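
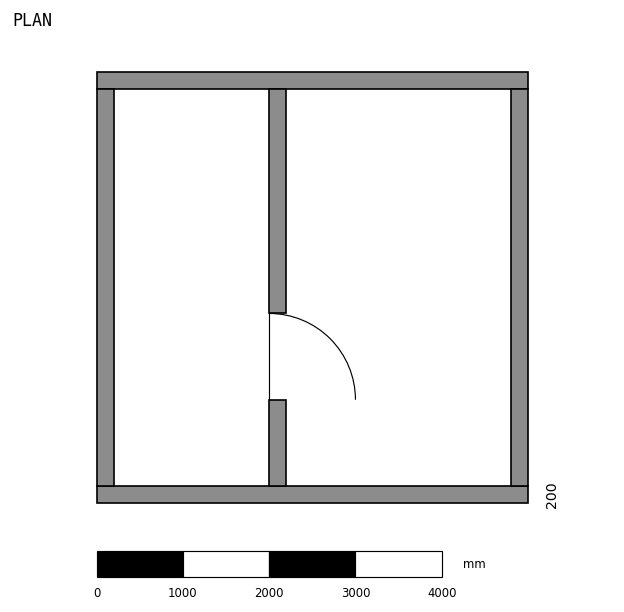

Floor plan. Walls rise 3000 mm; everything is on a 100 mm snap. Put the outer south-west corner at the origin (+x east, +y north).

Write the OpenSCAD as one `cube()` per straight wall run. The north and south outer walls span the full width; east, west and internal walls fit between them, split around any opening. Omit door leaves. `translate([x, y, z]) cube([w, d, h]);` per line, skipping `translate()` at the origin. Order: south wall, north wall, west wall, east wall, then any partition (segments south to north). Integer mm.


cube([5000, 200, 3000]);
translate([0, 4800, 0]) cube([5000, 200, 3000]);
translate([0, 200, 0]) cube([200, 4600, 3000]);
translate([4800, 200, 0]) cube([200, 4600, 3000]);
translate([2000, 200, 0]) cube([200, 1000, 3000]);
translate([2000, 2200, 0]) cube([200, 2600, 3000]);


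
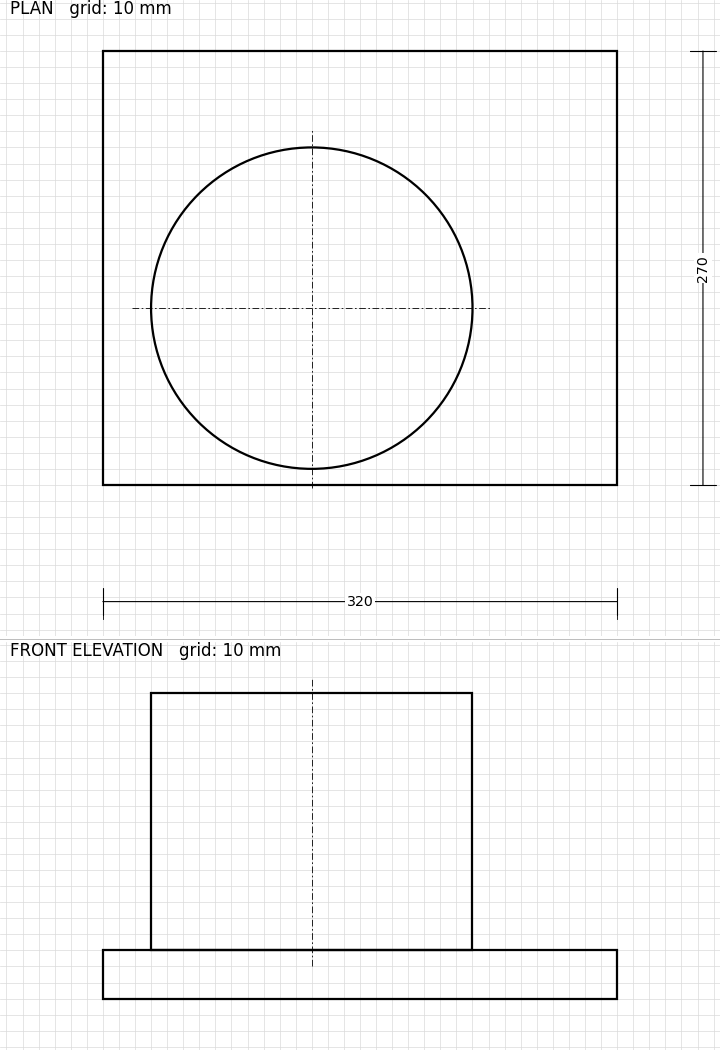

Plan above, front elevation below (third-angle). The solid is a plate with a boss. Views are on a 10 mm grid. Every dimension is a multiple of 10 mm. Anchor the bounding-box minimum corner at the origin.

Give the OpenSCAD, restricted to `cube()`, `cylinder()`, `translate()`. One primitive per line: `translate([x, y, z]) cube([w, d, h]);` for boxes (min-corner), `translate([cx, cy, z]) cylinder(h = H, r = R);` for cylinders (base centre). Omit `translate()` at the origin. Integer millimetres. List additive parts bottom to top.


cube([320, 270, 30]);
translate([130, 110, 30]) cylinder(h = 160, r = 100);


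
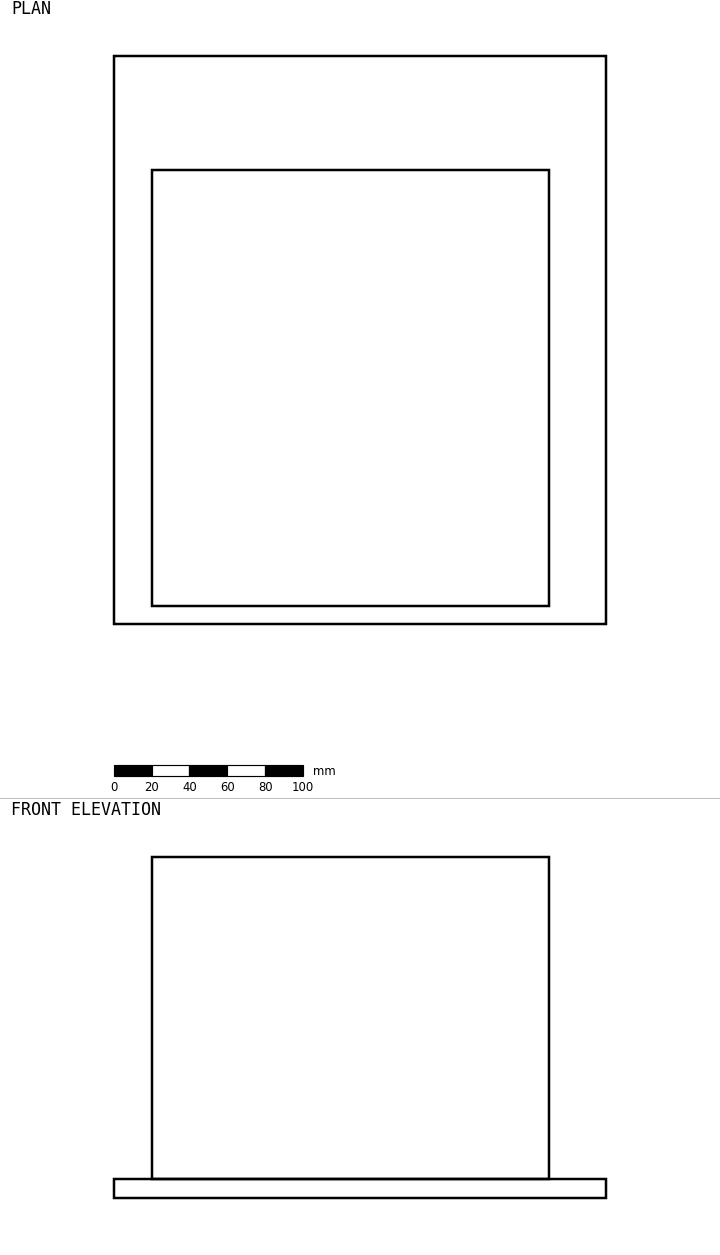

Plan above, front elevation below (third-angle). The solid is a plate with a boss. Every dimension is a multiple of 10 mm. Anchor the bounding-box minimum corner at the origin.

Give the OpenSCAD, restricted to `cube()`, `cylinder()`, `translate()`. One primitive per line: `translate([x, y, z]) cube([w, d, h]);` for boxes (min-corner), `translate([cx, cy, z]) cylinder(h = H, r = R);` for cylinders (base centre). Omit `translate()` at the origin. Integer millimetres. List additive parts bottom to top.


cube([260, 300, 10]);
translate([20, 10, 10]) cube([210, 230, 170]);


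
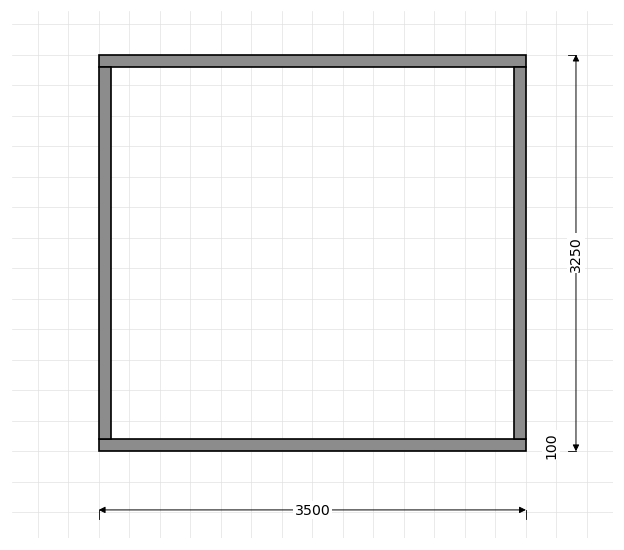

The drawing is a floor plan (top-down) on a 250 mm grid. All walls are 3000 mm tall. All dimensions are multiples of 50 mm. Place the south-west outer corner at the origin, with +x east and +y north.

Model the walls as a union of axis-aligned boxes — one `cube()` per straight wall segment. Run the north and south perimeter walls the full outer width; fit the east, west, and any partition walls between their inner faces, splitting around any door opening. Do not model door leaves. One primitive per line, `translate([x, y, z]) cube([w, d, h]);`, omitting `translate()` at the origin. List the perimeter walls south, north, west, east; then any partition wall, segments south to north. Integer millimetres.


cube([3500, 100, 3000]);
translate([0, 3150, 0]) cube([3500, 100, 3000]);
translate([0, 100, 0]) cube([100, 3050, 3000]);
translate([3400, 100, 0]) cube([100, 3050, 3000]);


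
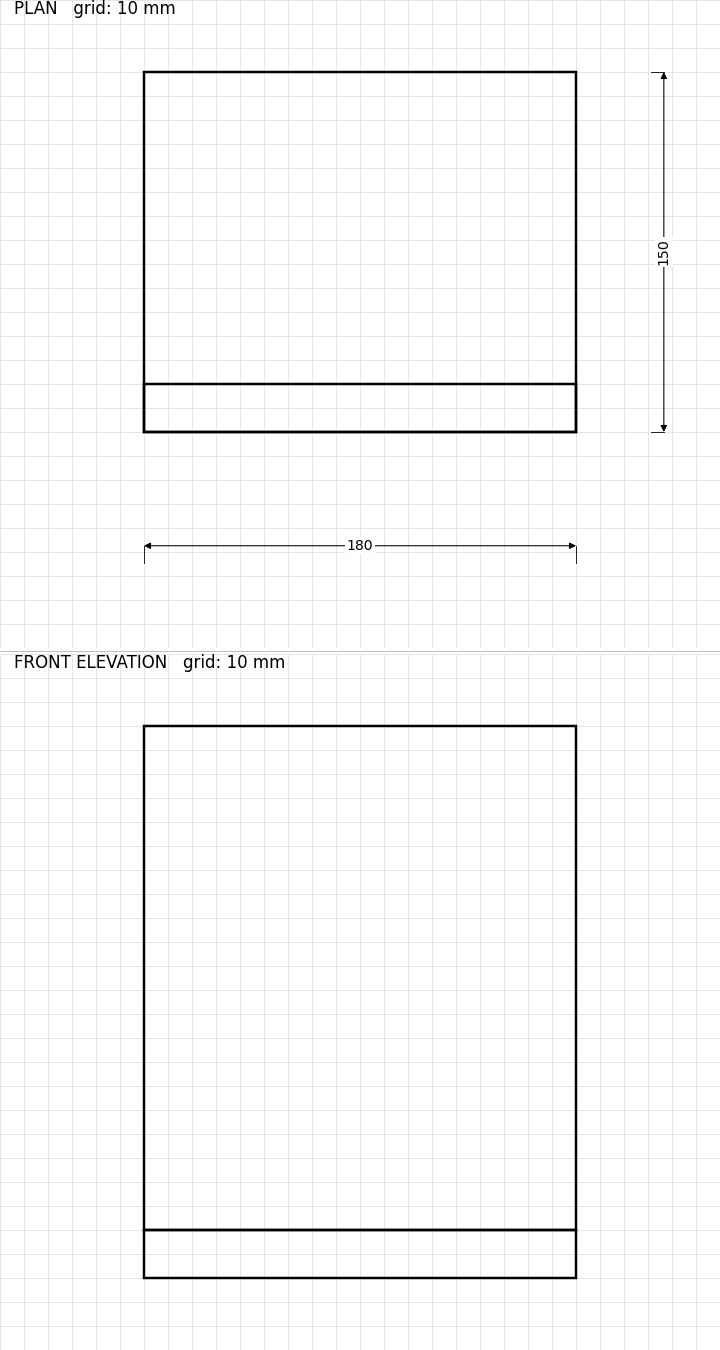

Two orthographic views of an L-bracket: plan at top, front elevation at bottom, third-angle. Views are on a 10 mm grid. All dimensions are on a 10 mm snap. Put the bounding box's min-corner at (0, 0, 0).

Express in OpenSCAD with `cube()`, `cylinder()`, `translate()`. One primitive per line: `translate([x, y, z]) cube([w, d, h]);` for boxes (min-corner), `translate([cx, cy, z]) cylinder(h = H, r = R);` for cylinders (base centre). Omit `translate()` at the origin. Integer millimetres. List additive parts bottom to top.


cube([180, 150, 20]);
translate([0, 0, 20]) cube([180, 20, 210]);


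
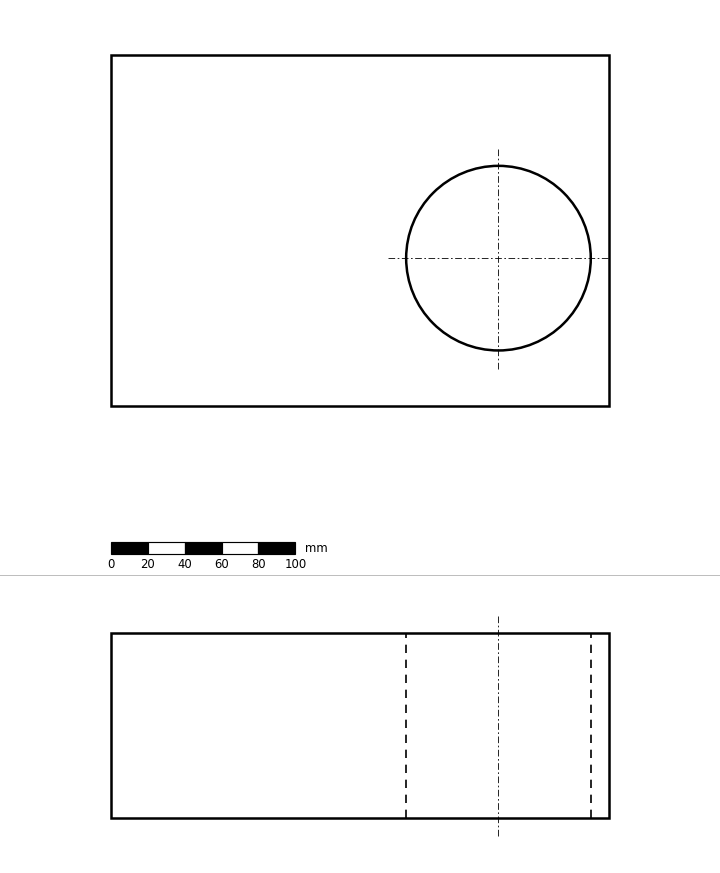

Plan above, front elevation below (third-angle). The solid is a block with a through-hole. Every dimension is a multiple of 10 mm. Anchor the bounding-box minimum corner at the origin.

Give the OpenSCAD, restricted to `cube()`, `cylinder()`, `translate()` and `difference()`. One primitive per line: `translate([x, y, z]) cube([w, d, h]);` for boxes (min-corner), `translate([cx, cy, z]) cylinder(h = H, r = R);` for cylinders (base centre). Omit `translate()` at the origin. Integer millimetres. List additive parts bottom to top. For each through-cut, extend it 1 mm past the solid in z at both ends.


difference() {
  cube([270, 190, 100]);
  translate([210, 80, -1]) cylinder(h = 102, r = 50);
}


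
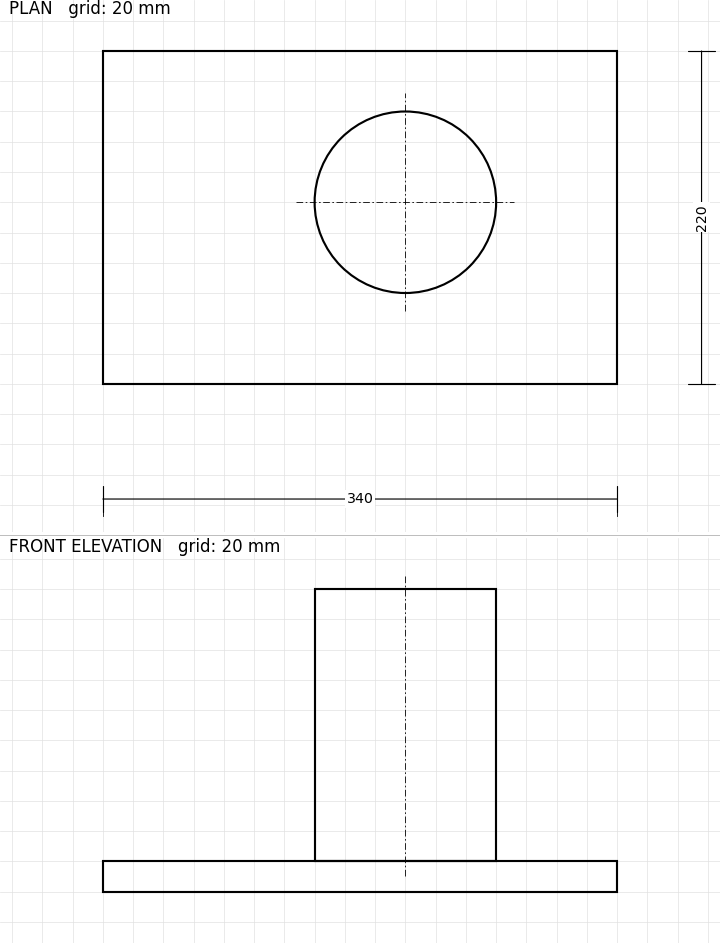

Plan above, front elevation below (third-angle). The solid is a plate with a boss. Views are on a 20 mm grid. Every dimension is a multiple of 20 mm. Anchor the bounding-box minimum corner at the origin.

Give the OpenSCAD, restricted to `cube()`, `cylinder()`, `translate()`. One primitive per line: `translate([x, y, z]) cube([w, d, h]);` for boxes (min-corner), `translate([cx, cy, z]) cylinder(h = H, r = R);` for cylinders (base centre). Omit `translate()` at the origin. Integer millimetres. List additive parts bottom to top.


cube([340, 220, 20]);
translate([200, 120, 20]) cylinder(h = 180, r = 60);


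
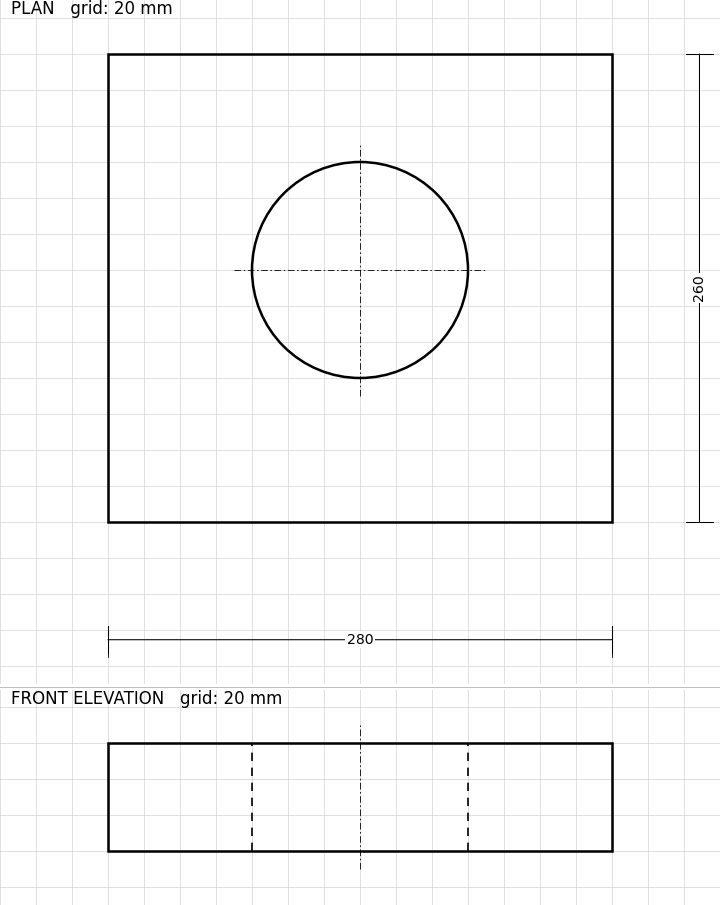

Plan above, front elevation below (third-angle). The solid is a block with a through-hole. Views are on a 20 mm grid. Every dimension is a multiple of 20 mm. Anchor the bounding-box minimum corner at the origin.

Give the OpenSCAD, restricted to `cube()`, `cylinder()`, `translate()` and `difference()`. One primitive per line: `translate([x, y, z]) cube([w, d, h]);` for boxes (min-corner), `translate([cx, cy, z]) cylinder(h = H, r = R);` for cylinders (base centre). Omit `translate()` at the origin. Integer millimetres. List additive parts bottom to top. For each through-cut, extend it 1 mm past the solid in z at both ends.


difference() {
  cube([280, 260, 60]);
  translate([140, 140, -1]) cylinder(h = 62, r = 60);
}


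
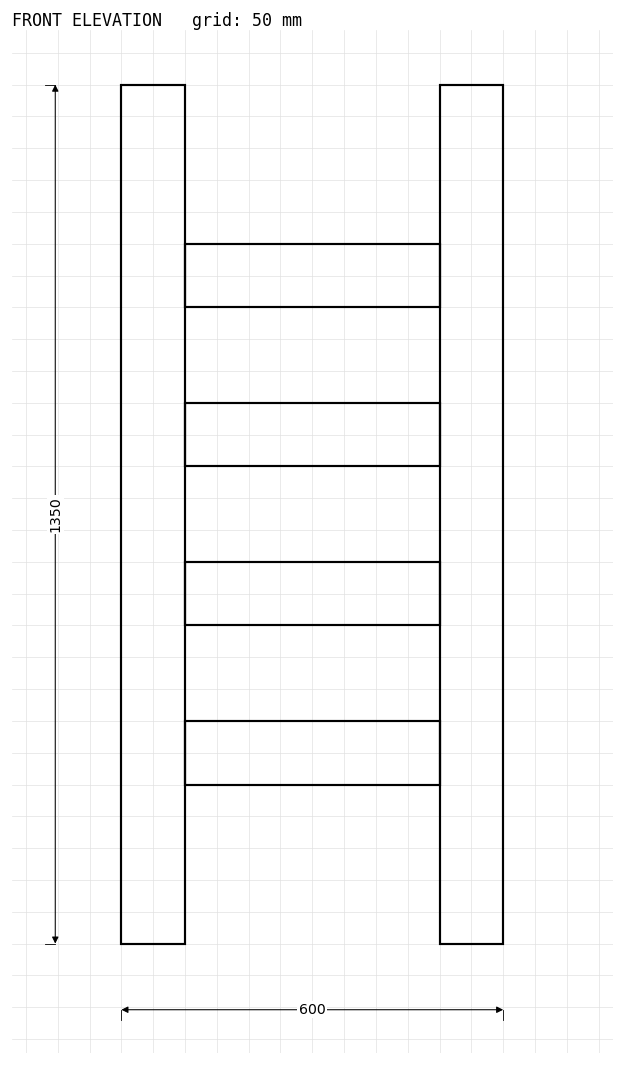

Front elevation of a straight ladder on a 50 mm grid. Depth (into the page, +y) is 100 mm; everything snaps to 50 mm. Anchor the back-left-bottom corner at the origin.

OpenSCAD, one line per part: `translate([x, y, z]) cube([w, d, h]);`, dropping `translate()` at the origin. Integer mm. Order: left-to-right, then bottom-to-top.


cube([100, 100, 1350]);
translate([100, 0, 250]) cube([400, 100, 100]);
translate([100, 0, 500]) cube([400, 100, 100]);
translate([100, 0, 750]) cube([400, 100, 100]);
translate([100, 0, 1000]) cube([400, 100, 100]);
translate([500, 0, 0]) cube([100, 100, 1350]);


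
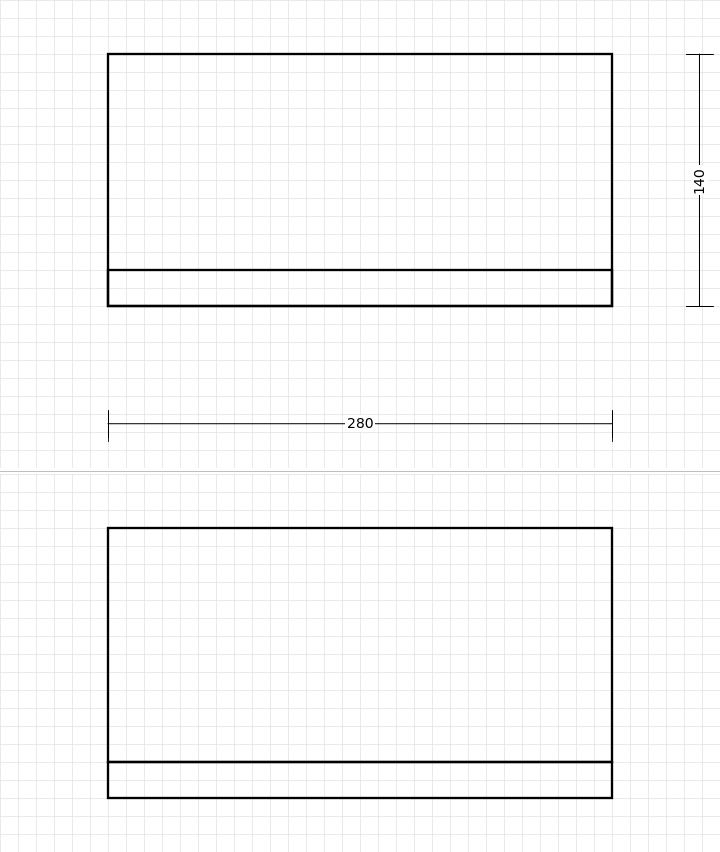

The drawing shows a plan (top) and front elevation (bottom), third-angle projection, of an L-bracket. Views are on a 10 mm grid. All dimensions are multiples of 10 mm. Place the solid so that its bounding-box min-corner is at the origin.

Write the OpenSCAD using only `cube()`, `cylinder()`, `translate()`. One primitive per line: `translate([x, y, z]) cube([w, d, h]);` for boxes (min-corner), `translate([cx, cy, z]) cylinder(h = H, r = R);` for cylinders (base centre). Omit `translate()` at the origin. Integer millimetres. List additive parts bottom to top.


cube([280, 140, 20]);
translate([0, 0, 20]) cube([280, 20, 130]);


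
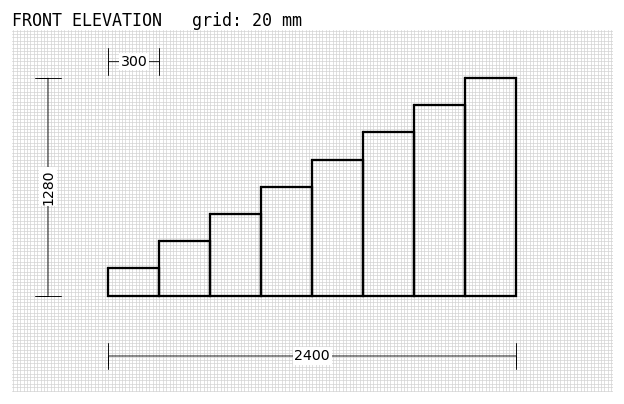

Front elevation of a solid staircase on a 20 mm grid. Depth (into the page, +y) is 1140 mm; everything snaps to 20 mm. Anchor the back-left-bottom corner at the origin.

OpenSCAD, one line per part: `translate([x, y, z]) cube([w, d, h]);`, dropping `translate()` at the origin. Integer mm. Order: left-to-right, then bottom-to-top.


cube([300, 1140, 160]);
translate([300, 0, 0]) cube([300, 1140, 320]);
translate([600, 0, 0]) cube([300, 1140, 480]);
translate([900, 0, 0]) cube([300, 1140, 640]);
translate([1200, 0, 0]) cube([300, 1140, 800]);
translate([1500, 0, 0]) cube([300, 1140, 960]);
translate([1800, 0, 0]) cube([300, 1140, 1120]);
translate([2100, 0, 0]) cube([300, 1140, 1280]);


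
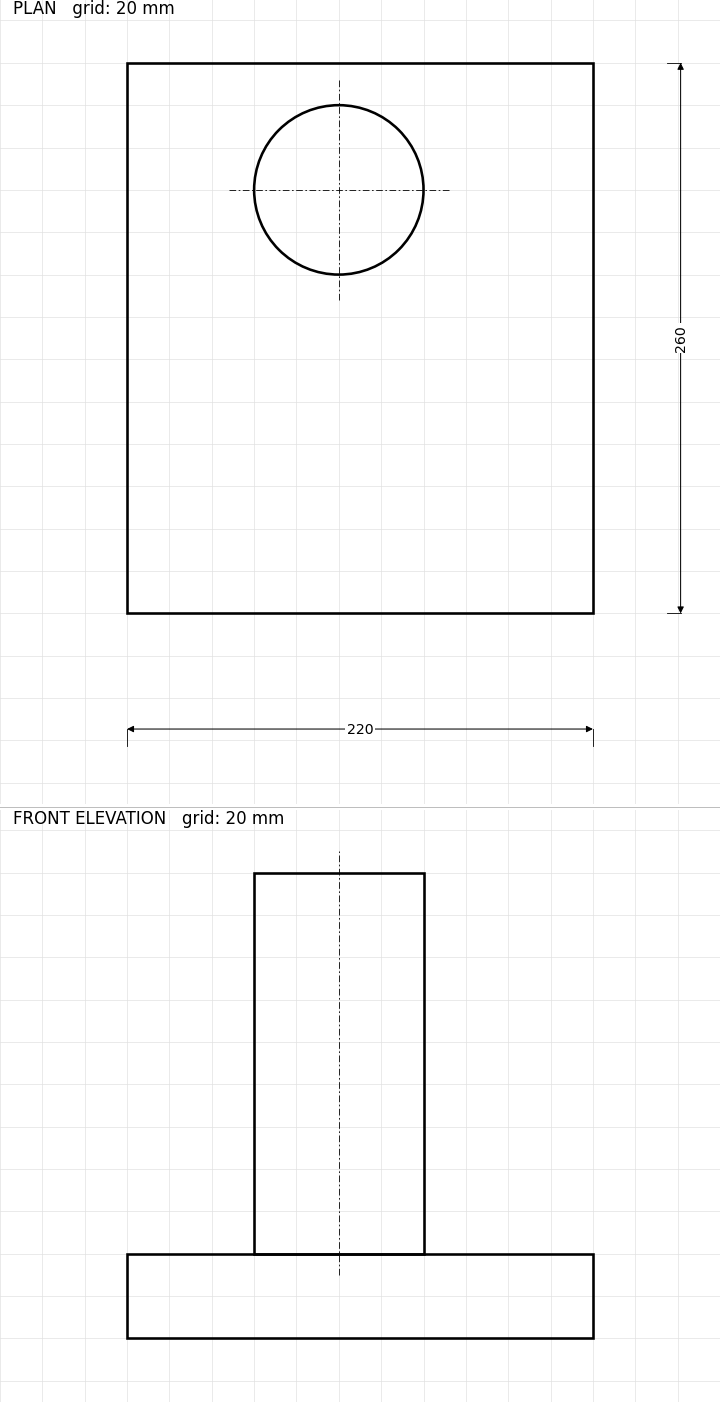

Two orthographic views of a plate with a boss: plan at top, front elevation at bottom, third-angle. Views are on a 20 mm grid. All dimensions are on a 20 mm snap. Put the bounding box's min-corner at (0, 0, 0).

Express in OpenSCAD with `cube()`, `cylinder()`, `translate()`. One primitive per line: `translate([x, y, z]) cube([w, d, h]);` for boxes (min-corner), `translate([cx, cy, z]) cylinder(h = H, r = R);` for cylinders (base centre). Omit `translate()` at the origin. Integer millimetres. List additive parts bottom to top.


cube([220, 260, 40]);
translate([100, 200, 40]) cylinder(h = 180, r = 40);


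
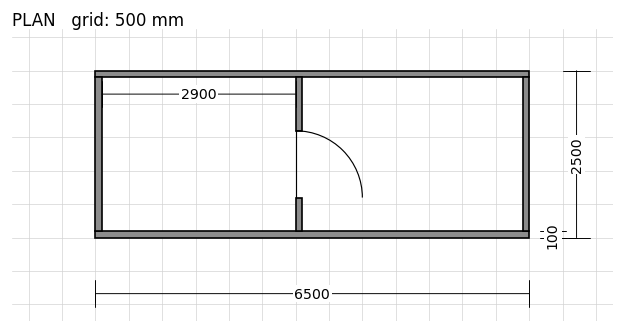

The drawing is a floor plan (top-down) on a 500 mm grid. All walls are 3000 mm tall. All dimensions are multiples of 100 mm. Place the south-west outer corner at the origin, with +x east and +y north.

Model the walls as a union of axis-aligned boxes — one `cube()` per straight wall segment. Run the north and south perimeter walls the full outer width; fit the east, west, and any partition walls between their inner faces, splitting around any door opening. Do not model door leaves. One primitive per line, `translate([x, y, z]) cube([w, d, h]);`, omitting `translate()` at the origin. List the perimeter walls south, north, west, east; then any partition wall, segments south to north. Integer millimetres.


cube([6500, 100, 3000]);
translate([0, 2400, 0]) cube([6500, 100, 3000]);
translate([0, 100, 0]) cube([100, 2300, 3000]);
translate([6400, 100, 0]) cube([100, 2300, 3000]);
translate([3000, 100, 0]) cube([100, 500, 3000]);
translate([3000, 1600, 0]) cube([100, 800, 3000]);


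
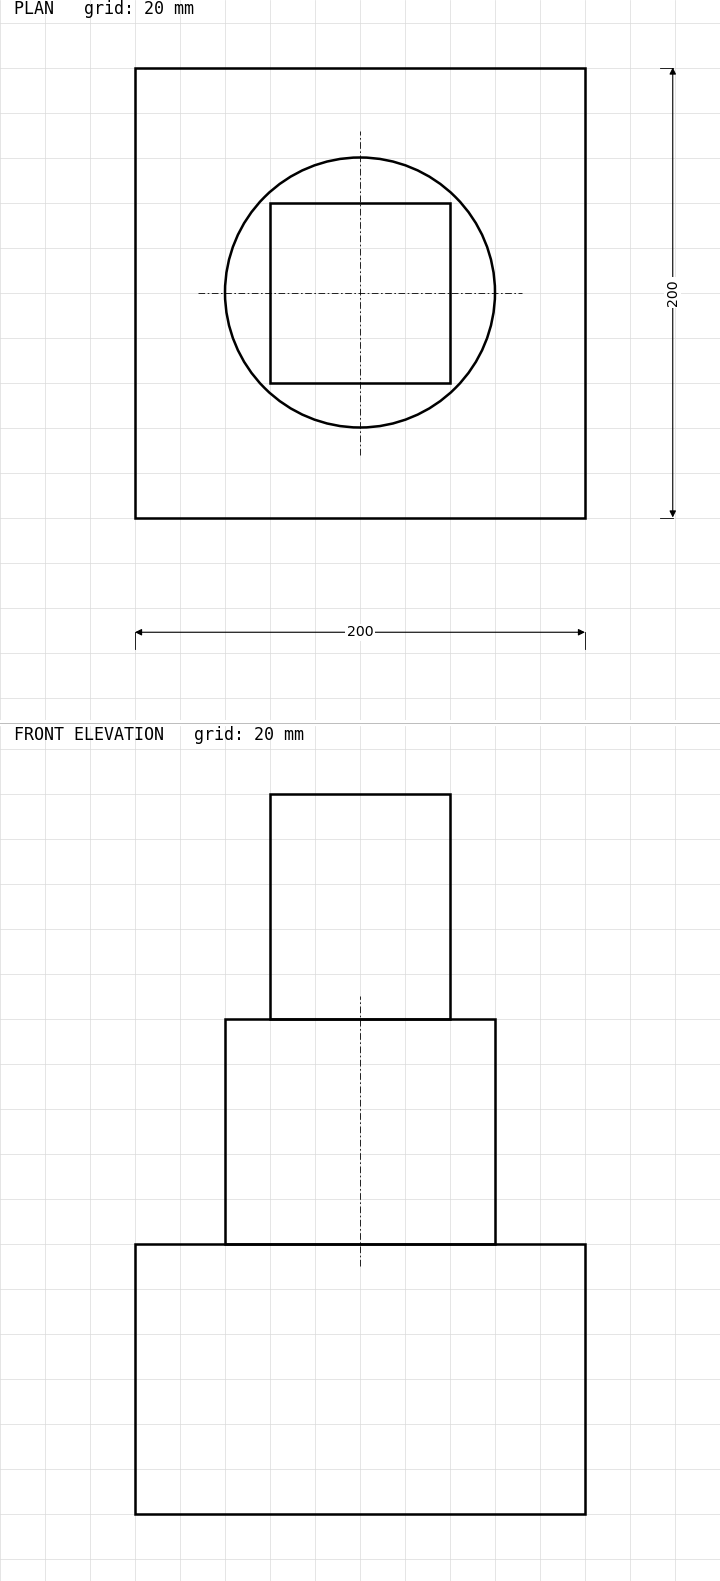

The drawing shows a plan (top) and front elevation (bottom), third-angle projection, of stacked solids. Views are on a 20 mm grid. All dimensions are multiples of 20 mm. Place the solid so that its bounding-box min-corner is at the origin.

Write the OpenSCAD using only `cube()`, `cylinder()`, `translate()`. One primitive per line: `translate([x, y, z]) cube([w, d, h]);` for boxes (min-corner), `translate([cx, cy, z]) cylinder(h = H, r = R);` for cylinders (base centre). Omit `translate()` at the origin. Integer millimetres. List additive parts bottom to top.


cube([200, 200, 120]);
translate([100, 100, 120]) cylinder(h = 100, r = 60);
translate([60, 60, 220]) cube([80, 80, 100]);


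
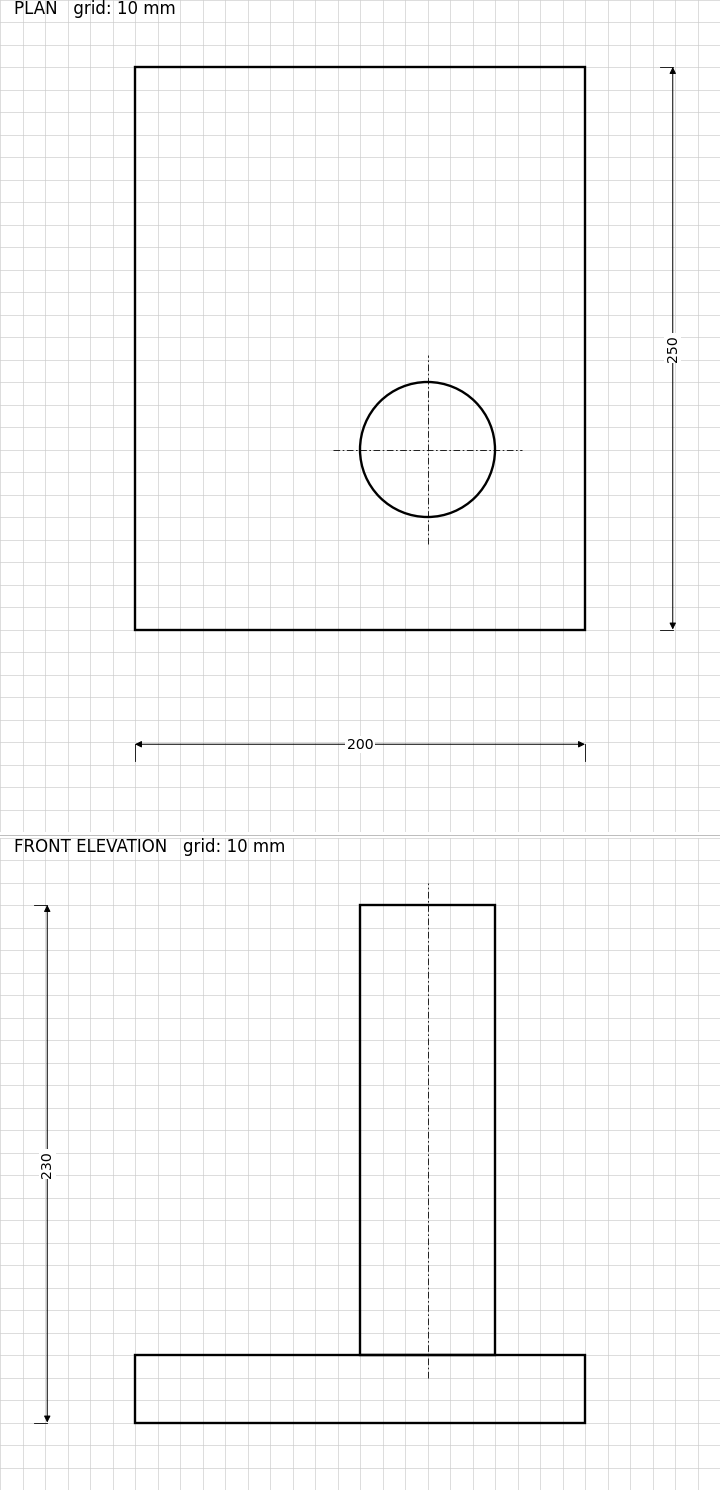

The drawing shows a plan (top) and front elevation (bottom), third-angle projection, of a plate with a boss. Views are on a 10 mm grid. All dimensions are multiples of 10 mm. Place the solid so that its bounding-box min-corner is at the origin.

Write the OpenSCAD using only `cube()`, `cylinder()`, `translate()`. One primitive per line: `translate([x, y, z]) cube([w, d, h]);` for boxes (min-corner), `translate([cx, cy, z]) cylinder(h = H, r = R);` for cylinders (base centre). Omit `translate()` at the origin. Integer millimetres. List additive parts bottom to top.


cube([200, 250, 30]);
translate([130, 80, 30]) cylinder(h = 200, r = 30);


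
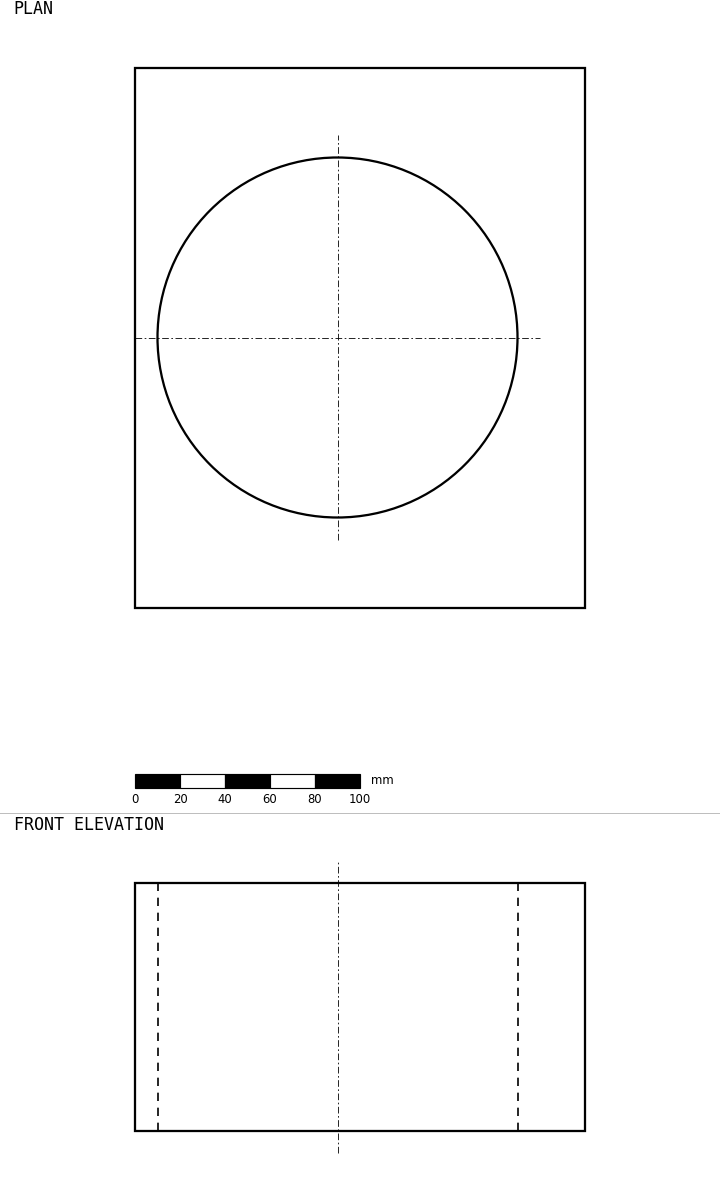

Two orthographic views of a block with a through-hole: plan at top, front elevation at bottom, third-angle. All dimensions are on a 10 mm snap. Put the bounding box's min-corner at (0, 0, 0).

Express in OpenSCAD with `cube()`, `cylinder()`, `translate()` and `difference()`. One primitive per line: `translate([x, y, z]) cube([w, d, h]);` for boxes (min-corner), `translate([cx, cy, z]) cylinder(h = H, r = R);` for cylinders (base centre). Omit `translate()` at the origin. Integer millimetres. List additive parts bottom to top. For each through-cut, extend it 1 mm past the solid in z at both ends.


difference() {
  cube([200, 240, 110]);
  translate([90, 120, -1]) cylinder(h = 112, r = 80);
}


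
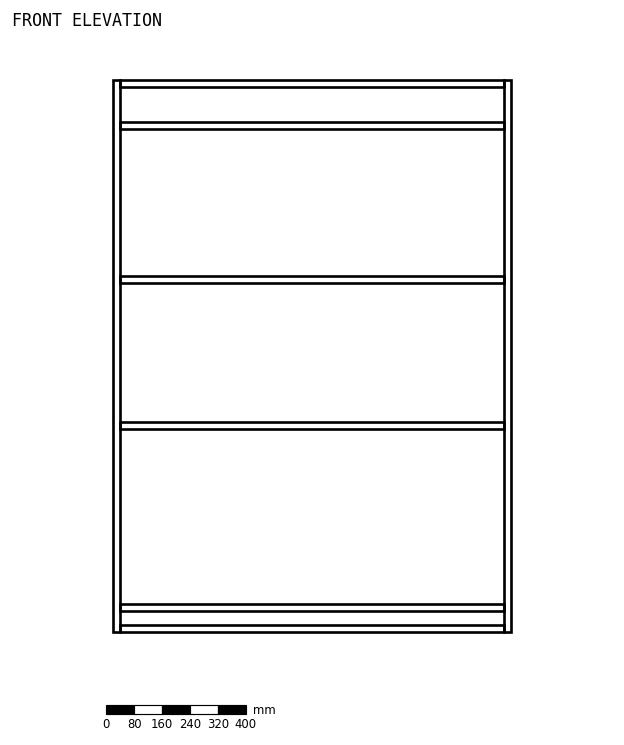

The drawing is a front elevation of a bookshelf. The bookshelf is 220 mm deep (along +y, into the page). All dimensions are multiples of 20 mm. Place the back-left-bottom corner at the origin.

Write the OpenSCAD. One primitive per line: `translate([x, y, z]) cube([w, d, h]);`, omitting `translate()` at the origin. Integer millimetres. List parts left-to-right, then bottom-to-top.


cube([20, 220, 1580]);
translate([20, 0, 0]) cube([1100, 220, 20]);
translate([20, 0, 60]) cube([1100, 220, 20]);
translate([20, 0, 580]) cube([1100, 220, 20]);
translate([20, 0, 1000]) cube([1100, 220, 20]);
translate([20, 0, 1440]) cube([1100, 220, 20]);
translate([20, 0, 1560]) cube([1100, 220, 20]);
translate([1120, 0, 0]) cube([20, 220, 1580]);


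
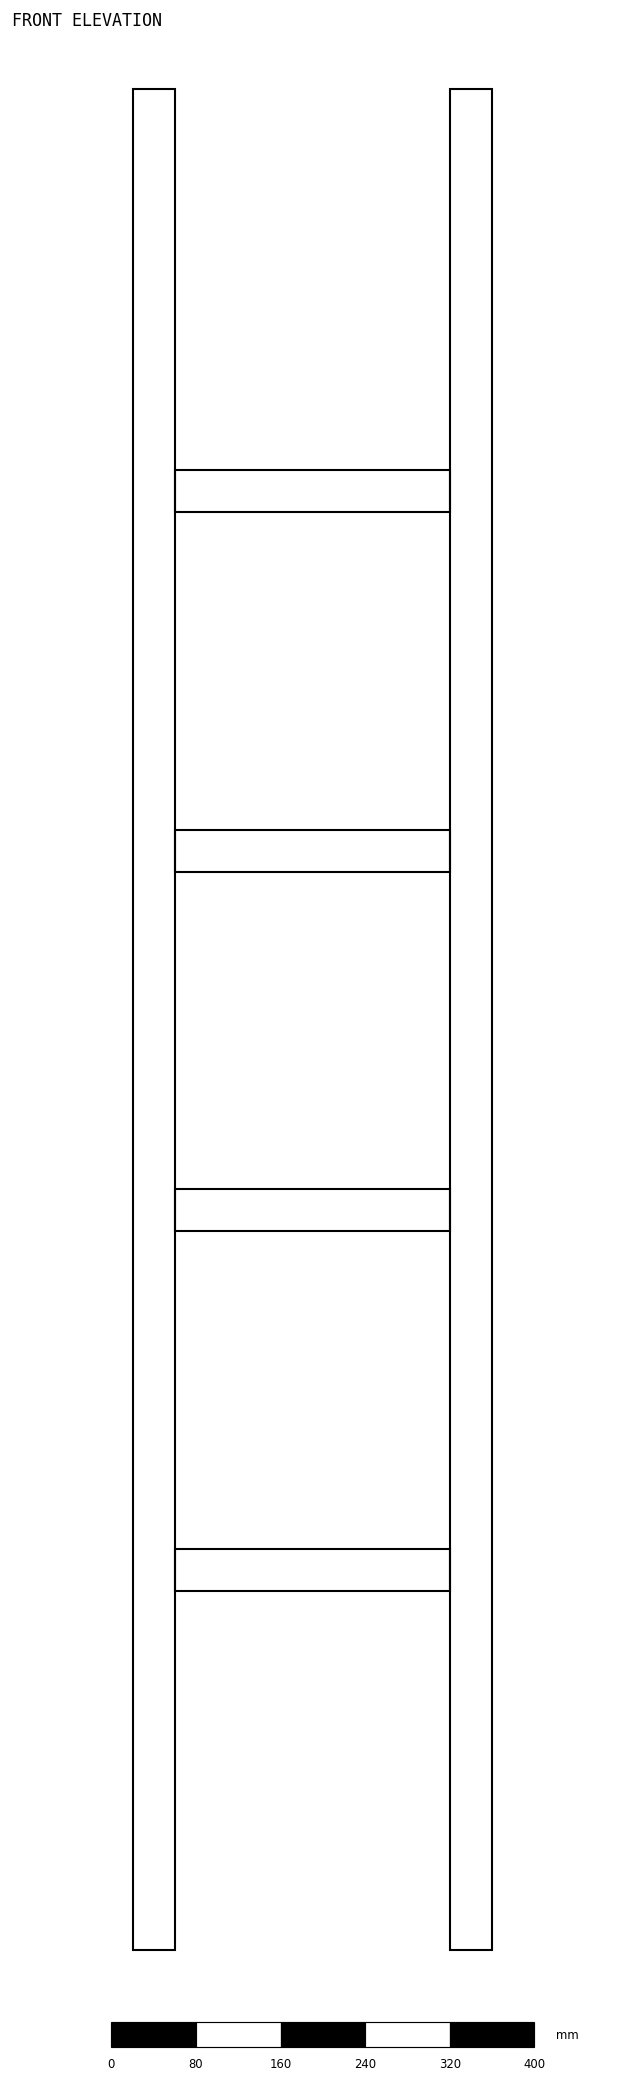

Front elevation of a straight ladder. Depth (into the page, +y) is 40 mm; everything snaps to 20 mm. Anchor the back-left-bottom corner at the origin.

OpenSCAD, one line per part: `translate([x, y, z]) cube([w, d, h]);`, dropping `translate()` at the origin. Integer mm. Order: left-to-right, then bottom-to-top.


cube([40, 40, 1760]);
translate([40, 0, 340]) cube([260, 40, 40]);
translate([40, 0, 680]) cube([260, 40, 40]);
translate([40, 0, 1020]) cube([260, 40, 40]);
translate([40, 0, 1360]) cube([260, 40, 40]);
translate([300, 0, 0]) cube([40, 40, 1760]);


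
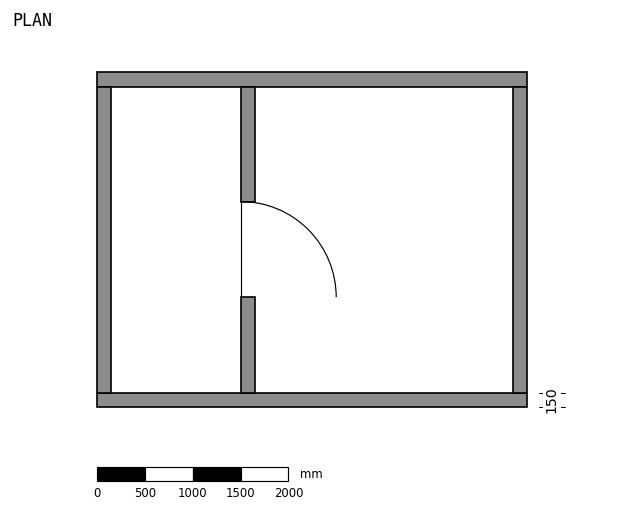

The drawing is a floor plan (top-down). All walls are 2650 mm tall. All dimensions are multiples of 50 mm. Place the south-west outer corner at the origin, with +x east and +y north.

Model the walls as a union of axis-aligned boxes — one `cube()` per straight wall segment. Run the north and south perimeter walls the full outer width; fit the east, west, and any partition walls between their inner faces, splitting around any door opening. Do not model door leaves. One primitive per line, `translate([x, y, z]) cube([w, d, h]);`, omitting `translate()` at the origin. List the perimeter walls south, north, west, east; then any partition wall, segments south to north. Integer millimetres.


cube([4500, 150, 2650]);
translate([0, 3350, 0]) cube([4500, 150, 2650]);
translate([0, 150, 0]) cube([150, 3200, 2650]);
translate([4350, 150, 0]) cube([150, 3200, 2650]);
translate([1500, 150, 0]) cube([150, 1000, 2650]);
translate([1500, 2150, 0]) cube([150, 1200, 2650]);


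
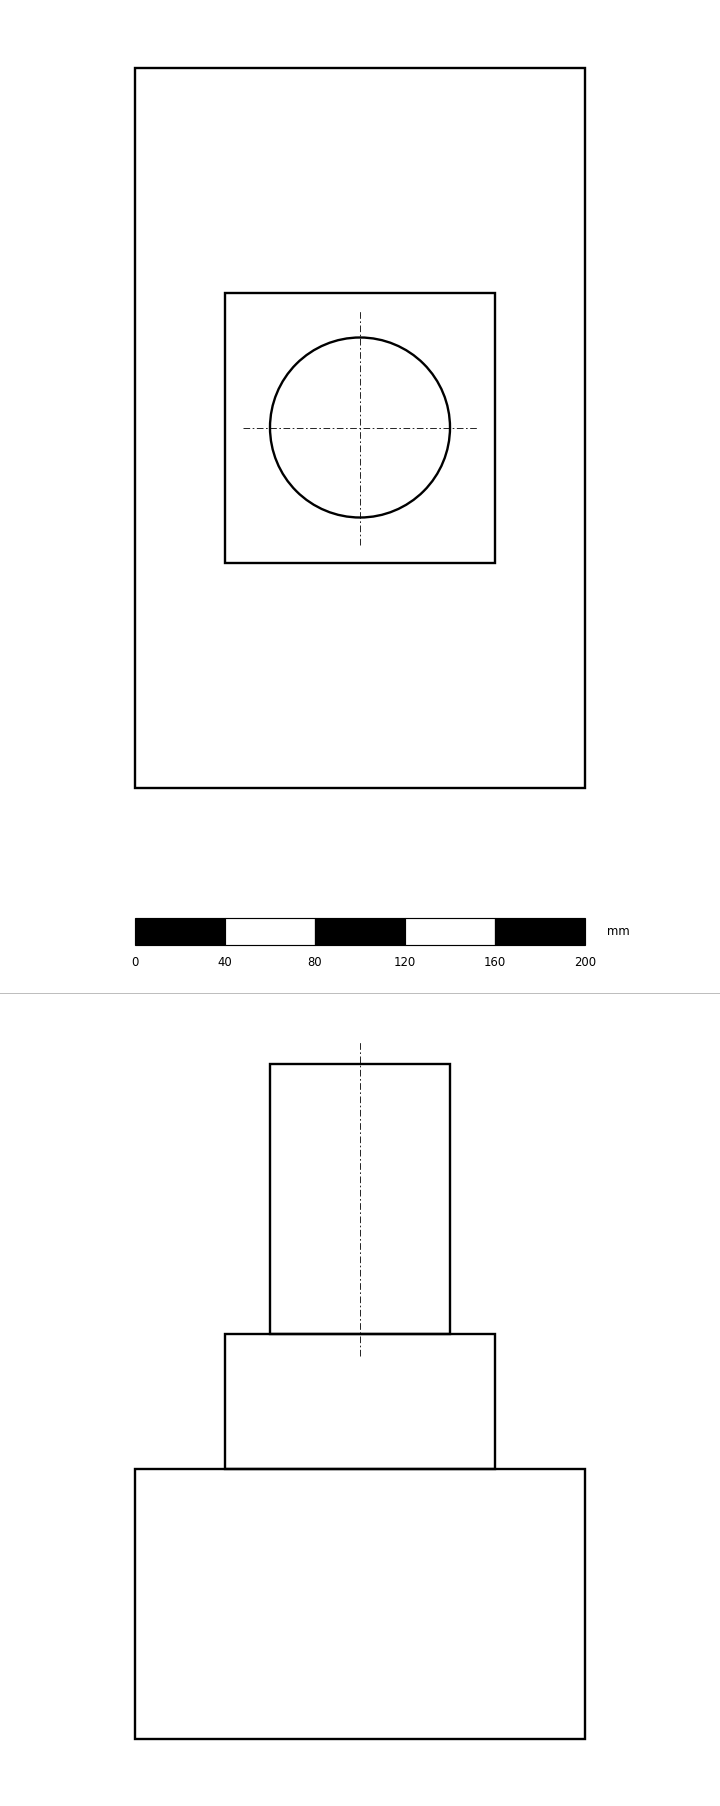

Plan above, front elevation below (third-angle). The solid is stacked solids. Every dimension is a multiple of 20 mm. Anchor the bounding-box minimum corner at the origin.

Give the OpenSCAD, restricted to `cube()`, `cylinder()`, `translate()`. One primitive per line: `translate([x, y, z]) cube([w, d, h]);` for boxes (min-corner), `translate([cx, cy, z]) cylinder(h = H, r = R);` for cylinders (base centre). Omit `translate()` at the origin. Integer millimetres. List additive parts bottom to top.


cube([200, 320, 120]);
translate([40, 100, 120]) cube([120, 120, 60]);
translate([100, 160, 180]) cylinder(h = 120, r = 40);


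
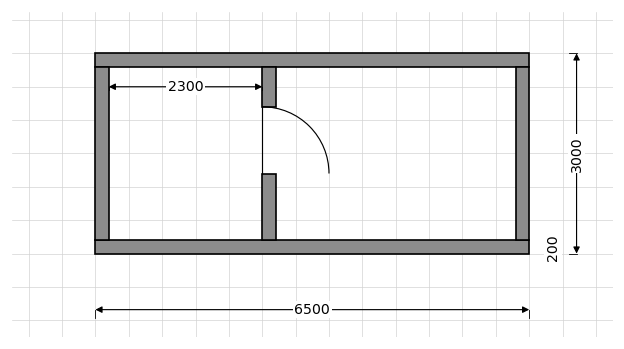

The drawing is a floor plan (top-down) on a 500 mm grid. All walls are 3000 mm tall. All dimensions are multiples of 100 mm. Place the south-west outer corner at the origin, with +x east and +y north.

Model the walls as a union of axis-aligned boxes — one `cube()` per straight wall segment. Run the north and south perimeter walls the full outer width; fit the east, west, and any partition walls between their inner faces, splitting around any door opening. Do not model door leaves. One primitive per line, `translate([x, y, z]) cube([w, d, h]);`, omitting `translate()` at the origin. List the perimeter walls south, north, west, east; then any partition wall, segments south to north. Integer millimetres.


cube([6500, 200, 3000]);
translate([0, 2800, 0]) cube([6500, 200, 3000]);
translate([0, 200, 0]) cube([200, 2600, 3000]);
translate([6300, 200, 0]) cube([200, 2600, 3000]);
translate([2500, 200, 0]) cube([200, 1000, 3000]);
translate([2500, 2200, 0]) cube([200, 600, 3000]);


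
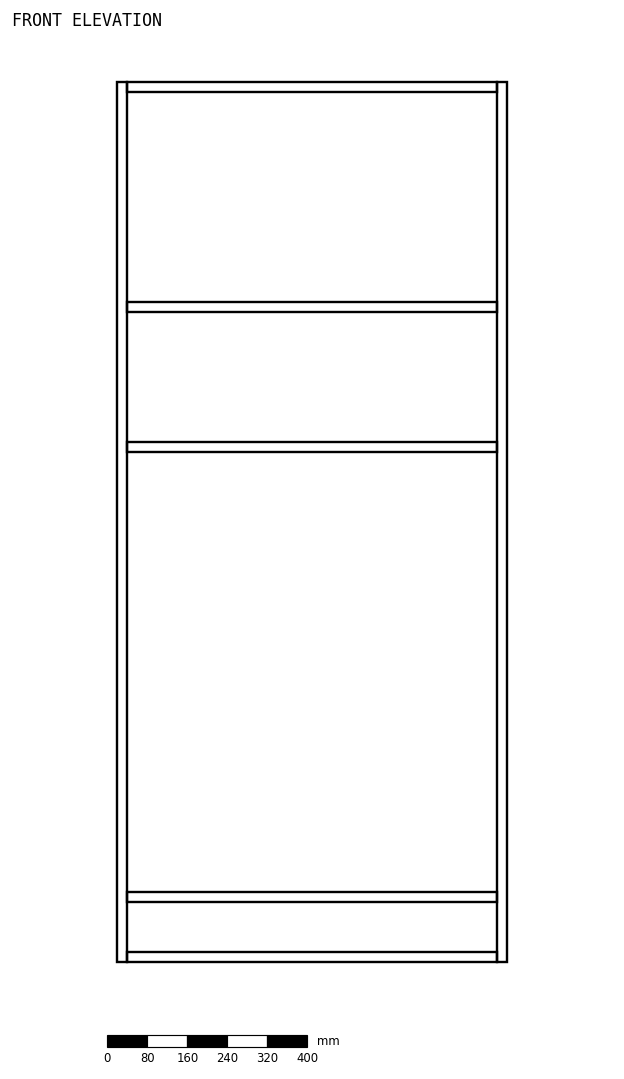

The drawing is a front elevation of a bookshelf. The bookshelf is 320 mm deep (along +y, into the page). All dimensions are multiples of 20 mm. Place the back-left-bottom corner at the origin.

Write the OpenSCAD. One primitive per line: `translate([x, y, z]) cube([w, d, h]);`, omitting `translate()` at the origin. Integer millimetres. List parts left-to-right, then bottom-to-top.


cube([20, 320, 1760]);
translate([20, 0, 0]) cube([740, 320, 20]);
translate([20, 0, 120]) cube([740, 320, 20]);
translate([20, 0, 1020]) cube([740, 320, 20]);
translate([20, 0, 1300]) cube([740, 320, 20]);
translate([20, 0, 1740]) cube([740, 320, 20]);
translate([760, 0, 0]) cube([20, 320, 1760]);


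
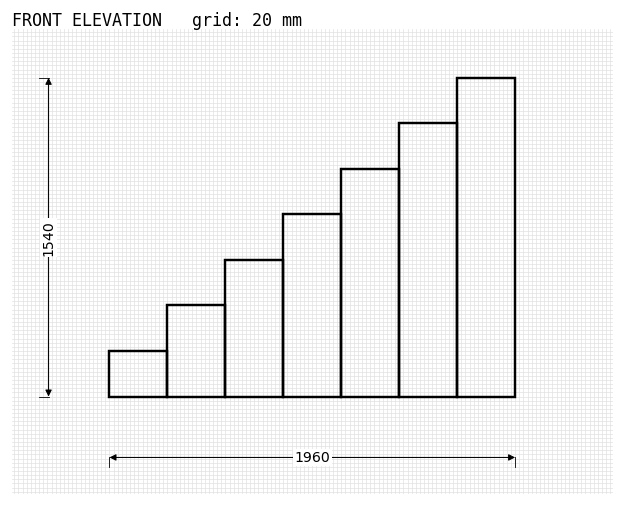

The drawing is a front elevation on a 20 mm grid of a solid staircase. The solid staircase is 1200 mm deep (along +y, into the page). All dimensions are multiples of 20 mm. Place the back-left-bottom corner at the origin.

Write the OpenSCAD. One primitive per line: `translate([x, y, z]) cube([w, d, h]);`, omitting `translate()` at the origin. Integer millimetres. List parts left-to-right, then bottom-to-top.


cube([280, 1200, 220]);
translate([280, 0, 0]) cube([280, 1200, 440]);
translate([560, 0, 0]) cube([280, 1200, 660]);
translate([840, 0, 0]) cube([280, 1200, 880]);
translate([1120, 0, 0]) cube([280, 1200, 1100]);
translate([1400, 0, 0]) cube([280, 1200, 1320]);
translate([1680, 0, 0]) cube([280, 1200, 1540]);


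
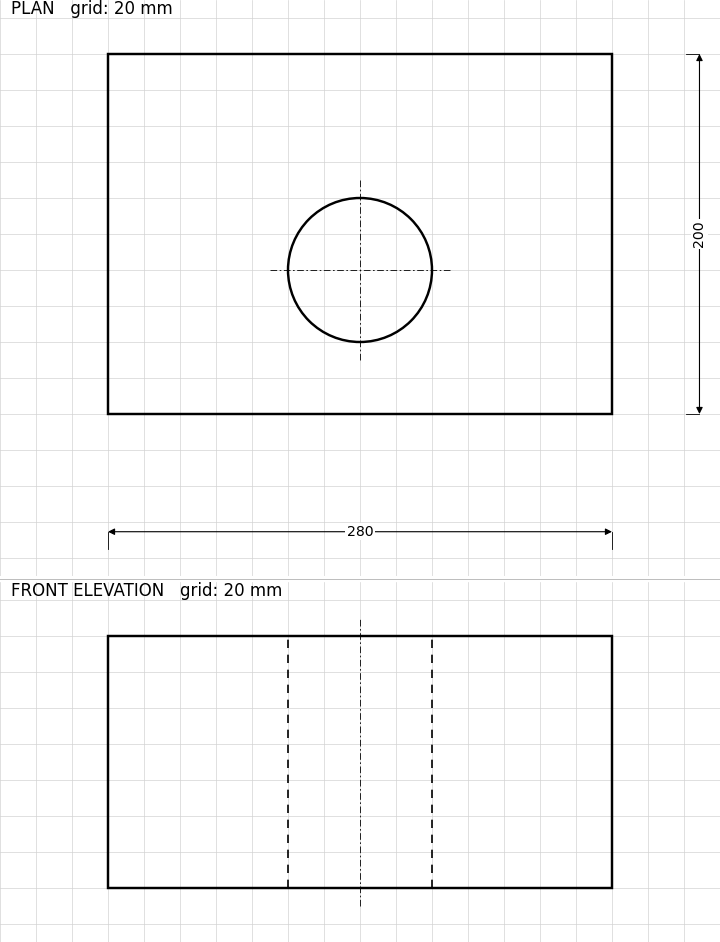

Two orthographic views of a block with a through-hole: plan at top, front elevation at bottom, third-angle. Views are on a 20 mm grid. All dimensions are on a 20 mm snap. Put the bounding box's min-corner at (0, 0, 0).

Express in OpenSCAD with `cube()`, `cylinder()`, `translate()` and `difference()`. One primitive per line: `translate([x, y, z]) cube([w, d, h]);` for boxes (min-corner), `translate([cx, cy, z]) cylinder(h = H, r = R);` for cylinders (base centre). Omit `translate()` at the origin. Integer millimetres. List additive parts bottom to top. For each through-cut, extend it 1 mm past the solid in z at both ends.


difference() {
  cube([280, 200, 140]);
  translate([140, 80, -1]) cylinder(h = 142, r = 40);
}


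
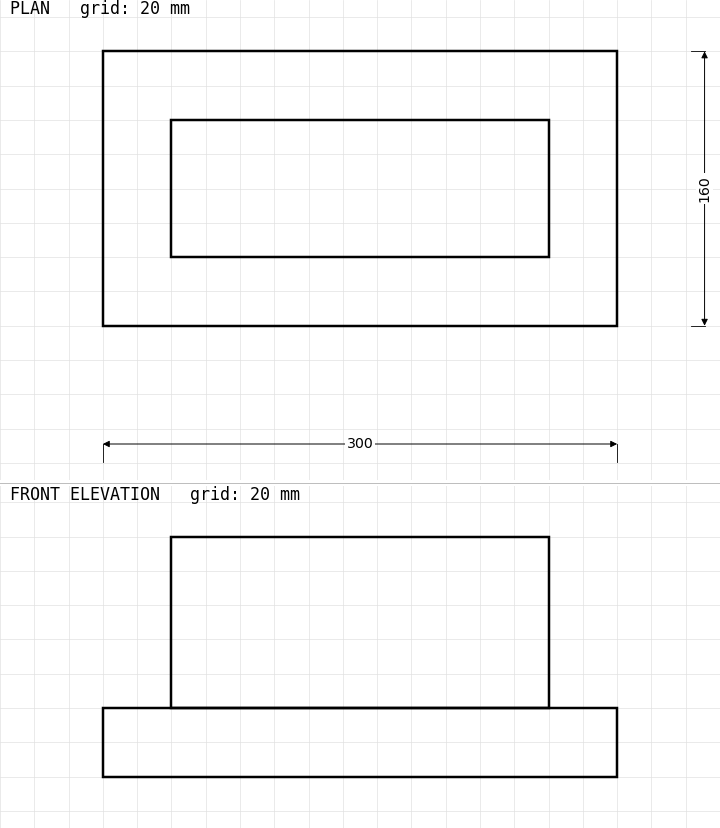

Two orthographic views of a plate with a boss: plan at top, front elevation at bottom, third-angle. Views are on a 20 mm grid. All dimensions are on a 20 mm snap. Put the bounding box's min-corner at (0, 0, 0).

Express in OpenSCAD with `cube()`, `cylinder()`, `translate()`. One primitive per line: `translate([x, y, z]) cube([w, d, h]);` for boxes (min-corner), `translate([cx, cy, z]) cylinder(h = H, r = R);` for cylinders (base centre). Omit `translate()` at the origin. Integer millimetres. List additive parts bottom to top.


cube([300, 160, 40]);
translate([40, 40, 40]) cube([220, 80, 100]);


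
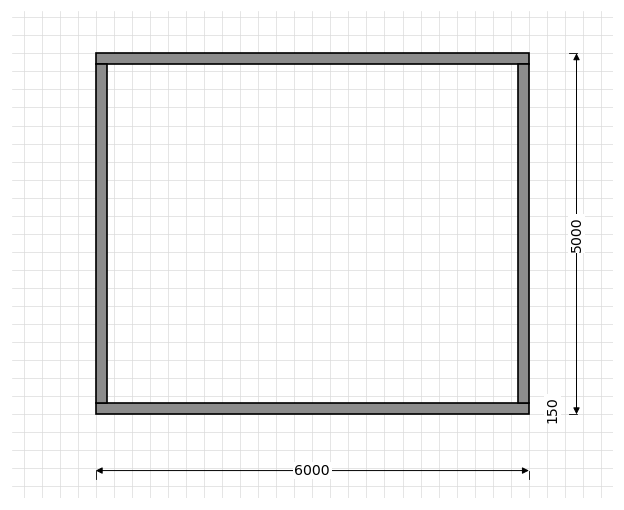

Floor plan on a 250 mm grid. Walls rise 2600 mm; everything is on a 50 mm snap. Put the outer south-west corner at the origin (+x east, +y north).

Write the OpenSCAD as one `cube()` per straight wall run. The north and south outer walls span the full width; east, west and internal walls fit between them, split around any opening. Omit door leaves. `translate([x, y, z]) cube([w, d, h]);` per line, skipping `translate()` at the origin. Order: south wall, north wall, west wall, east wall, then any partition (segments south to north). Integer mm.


cube([6000, 150, 2600]);
translate([0, 4850, 0]) cube([6000, 150, 2600]);
translate([0, 150, 0]) cube([150, 4700, 2600]);
translate([5850, 150, 0]) cube([150, 4700, 2600]);


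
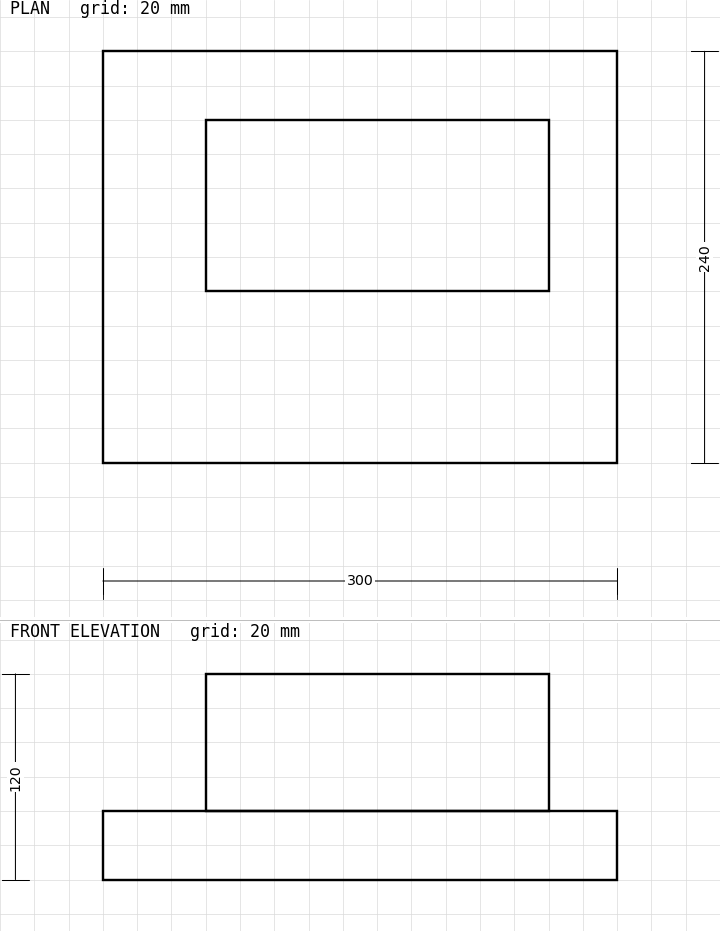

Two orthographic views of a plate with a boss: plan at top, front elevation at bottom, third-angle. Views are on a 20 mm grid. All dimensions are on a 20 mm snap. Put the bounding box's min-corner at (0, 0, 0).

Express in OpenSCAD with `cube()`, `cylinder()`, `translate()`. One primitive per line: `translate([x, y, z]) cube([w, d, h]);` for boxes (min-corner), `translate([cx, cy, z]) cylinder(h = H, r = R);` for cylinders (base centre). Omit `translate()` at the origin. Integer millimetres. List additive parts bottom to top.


cube([300, 240, 40]);
translate([60, 100, 40]) cube([200, 100, 80]);


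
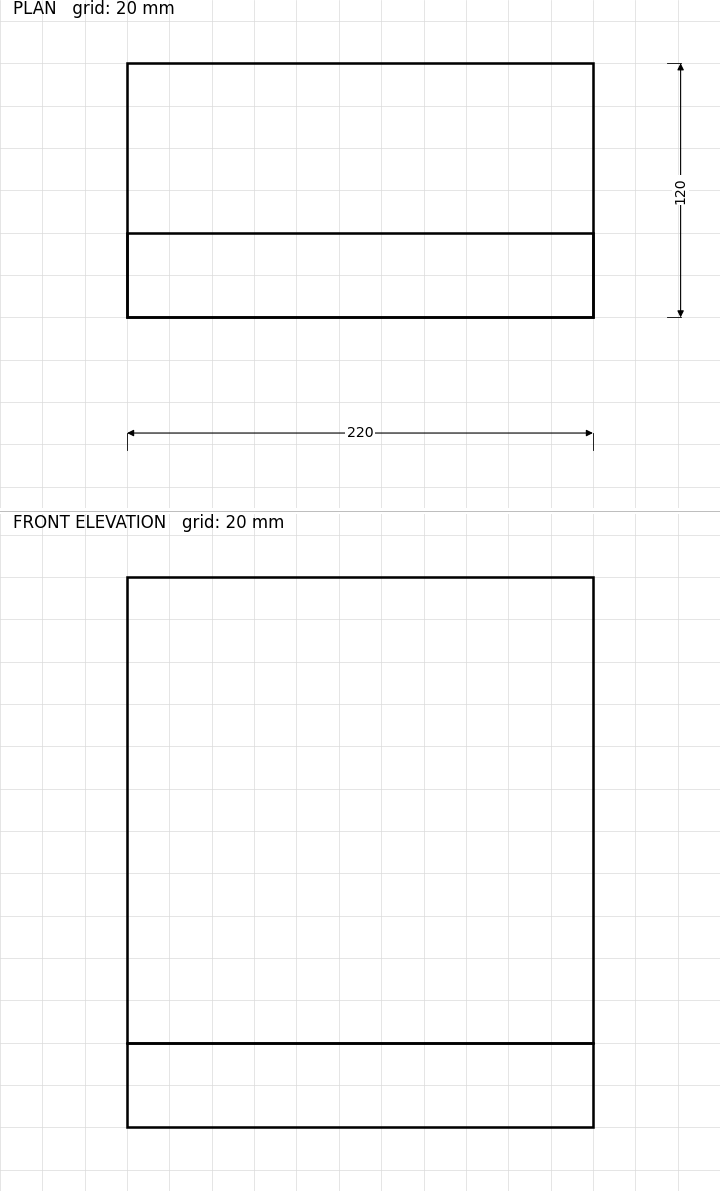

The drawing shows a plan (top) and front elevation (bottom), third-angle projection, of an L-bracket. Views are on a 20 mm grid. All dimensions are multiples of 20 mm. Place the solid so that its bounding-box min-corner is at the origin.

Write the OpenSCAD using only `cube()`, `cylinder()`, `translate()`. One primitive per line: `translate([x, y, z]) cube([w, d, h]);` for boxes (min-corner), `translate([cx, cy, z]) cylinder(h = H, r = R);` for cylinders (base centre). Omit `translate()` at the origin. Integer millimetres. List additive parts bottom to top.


cube([220, 120, 40]);
translate([0, 0, 40]) cube([220, 40, 220]);


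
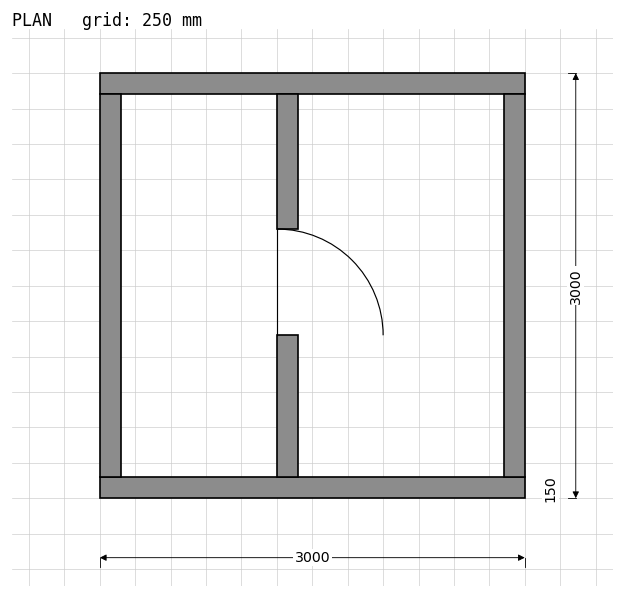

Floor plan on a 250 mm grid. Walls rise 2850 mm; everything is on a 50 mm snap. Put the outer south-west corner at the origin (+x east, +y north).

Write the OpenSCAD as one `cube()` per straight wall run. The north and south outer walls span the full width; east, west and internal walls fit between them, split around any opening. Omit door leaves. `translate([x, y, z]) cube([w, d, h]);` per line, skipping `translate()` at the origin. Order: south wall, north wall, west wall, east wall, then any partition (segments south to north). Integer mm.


cube([3000, 150, 2850]);
translate([0, 2850, 0]) cube([3000, 150, 2850]);
translate([0, 150, 0]) cube([150, 2700, 2850]);
translate([2850, 150, 0]) cube([150, 2700, 2850]);
translate([1250, 150, 0]) cube([150, 1000, 2850]);
translate([1250, 1900, 0]) cube([150, 950, 2850]);


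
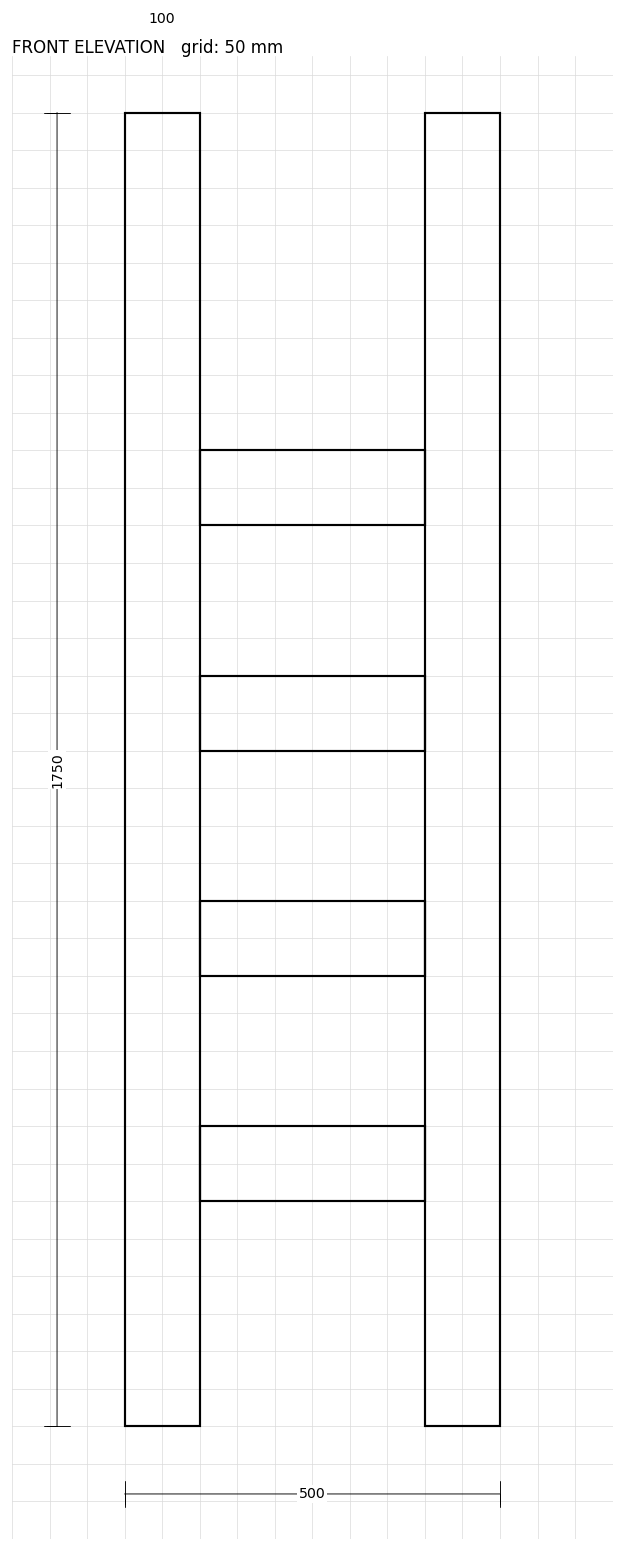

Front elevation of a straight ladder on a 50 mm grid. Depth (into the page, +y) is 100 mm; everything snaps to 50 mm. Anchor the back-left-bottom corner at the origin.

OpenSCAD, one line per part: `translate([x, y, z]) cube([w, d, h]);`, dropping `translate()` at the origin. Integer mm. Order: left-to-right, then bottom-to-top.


cube([100, 100, 1750]);
translate([100, 0, 300]) cube([300, 100, 100]);
translate([100, 0, 600]) cube([300, 100, 100]);
translate([100, 0, 900]) cube([300, 100, 100]);
translate([100, 0, 1200]) cube([300, 100, 100]);
translate([400, 0, 0]) cube([100, 100, 1750]);


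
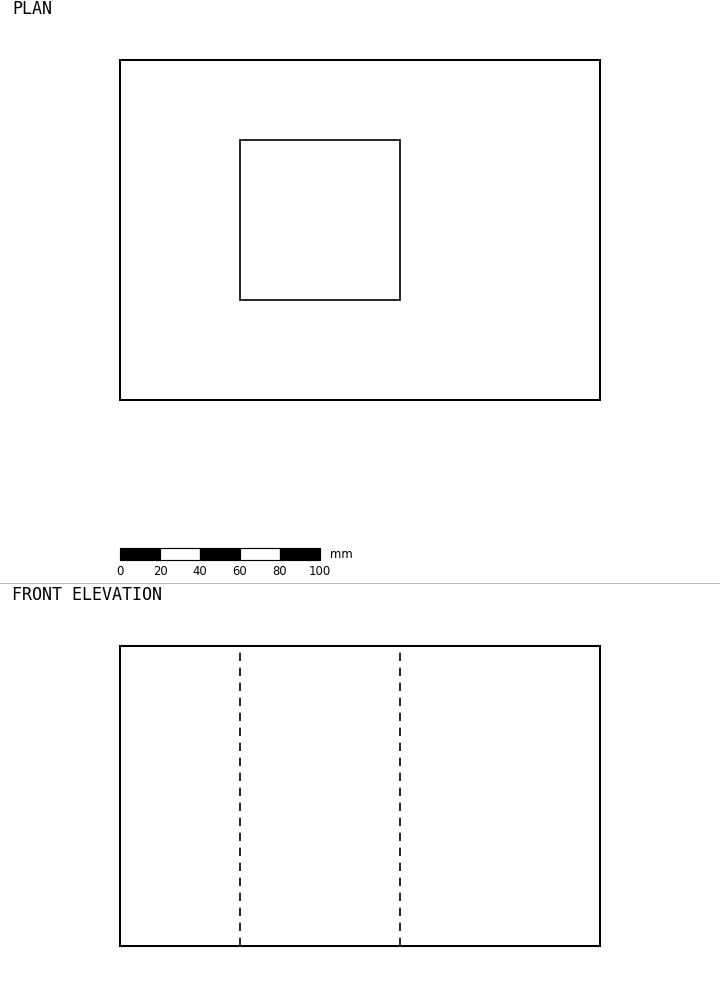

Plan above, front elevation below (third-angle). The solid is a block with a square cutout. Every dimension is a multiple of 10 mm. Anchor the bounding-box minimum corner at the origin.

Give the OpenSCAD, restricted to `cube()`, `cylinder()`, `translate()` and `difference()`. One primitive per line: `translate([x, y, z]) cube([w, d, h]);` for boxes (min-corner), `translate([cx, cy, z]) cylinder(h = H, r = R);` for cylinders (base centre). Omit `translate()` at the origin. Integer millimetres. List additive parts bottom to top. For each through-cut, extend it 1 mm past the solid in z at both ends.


difference() {
  cube([240, 170, 150]);
  translate([60, 50, -1]) cube([80, 80, 152]);
}


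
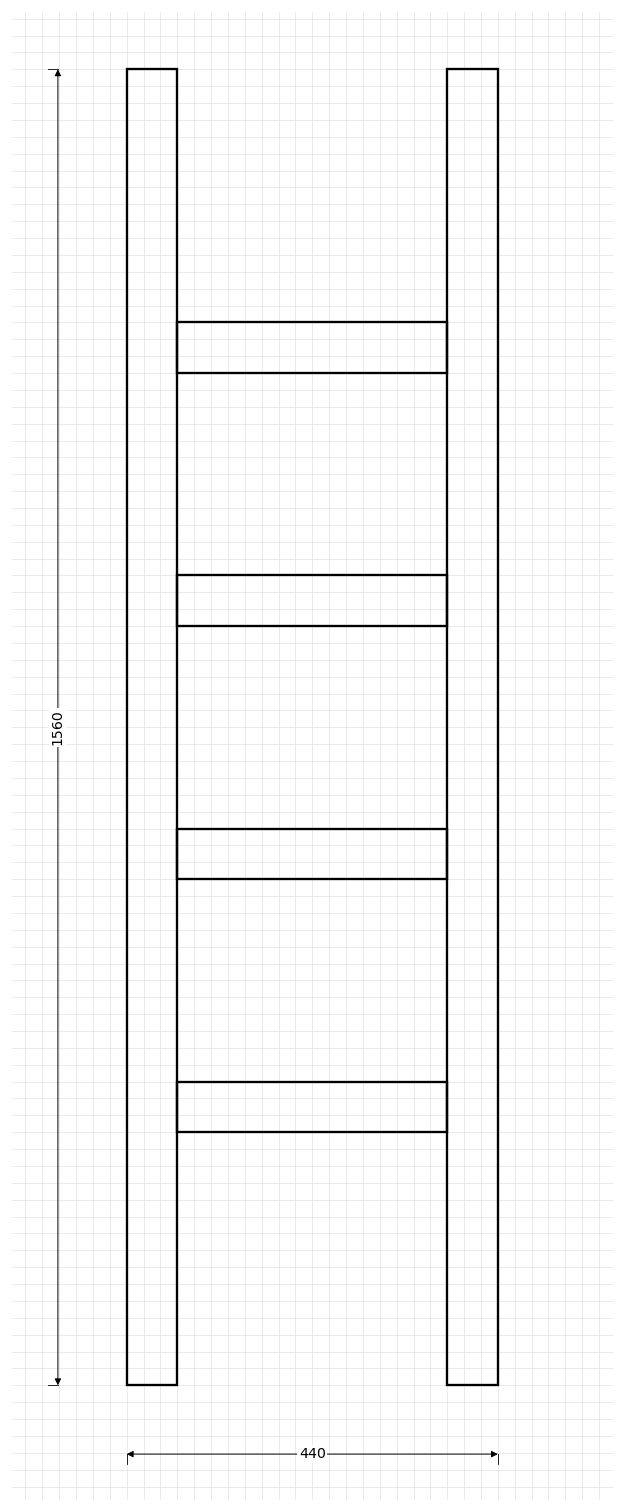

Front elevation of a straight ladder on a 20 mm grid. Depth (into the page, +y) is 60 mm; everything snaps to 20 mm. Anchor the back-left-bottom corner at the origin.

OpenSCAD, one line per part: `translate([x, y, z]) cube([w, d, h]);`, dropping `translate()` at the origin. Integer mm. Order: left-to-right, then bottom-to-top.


cube([60, 60, 1560]);
translate([60, 0, 300]) cube([320, 60, 60]);
translate([60, 0, 600]) cube([320, 60, 60]);
translate([60, 0, 900]) cube([320, 60, 60]);
translate([60, 0, 1200]) cube([320, 60, 60]);
translate([380, 0, 0]) cube([60, 60, 1560]);


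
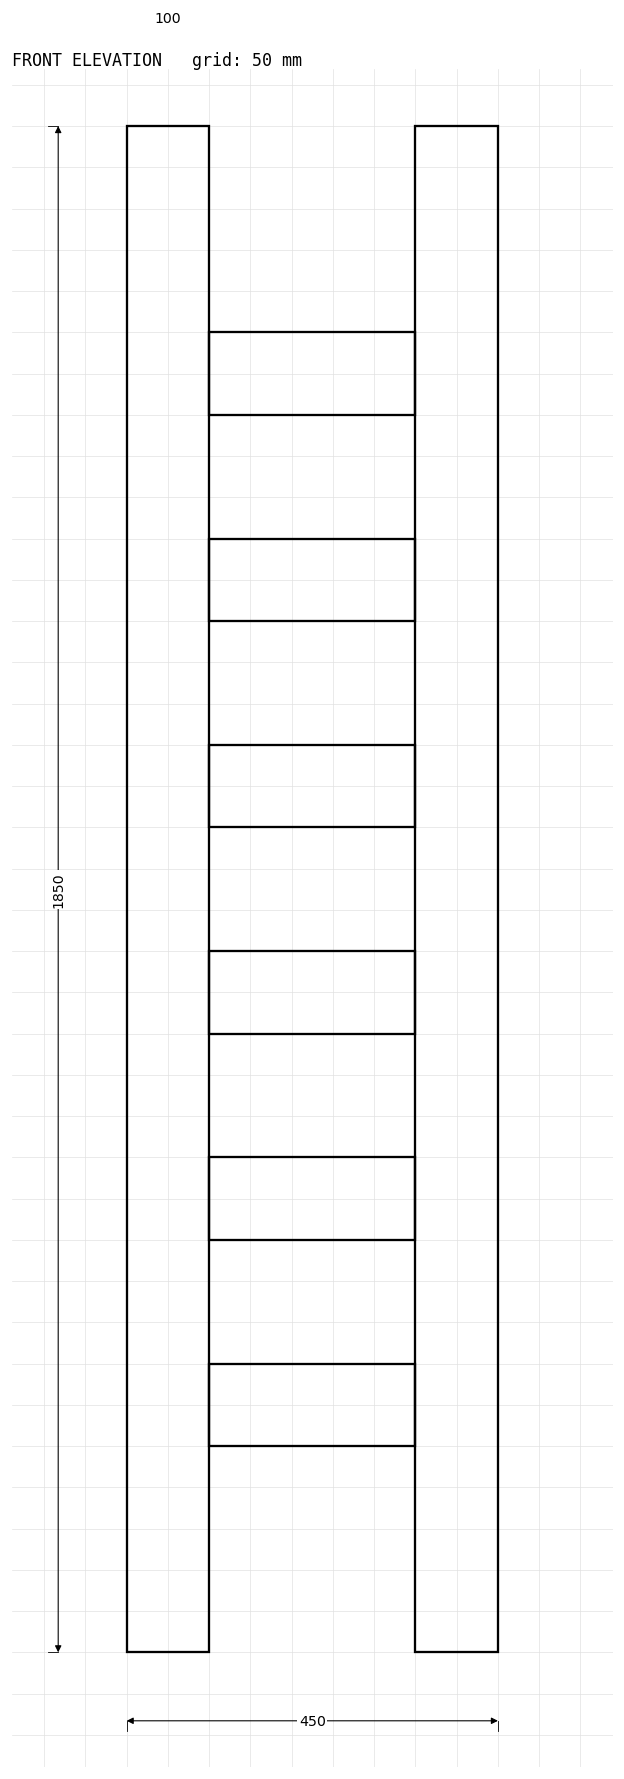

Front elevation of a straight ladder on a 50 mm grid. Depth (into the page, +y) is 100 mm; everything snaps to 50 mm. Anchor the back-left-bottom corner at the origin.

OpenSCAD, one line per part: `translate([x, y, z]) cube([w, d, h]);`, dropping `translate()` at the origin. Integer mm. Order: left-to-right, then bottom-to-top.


cube([100, 100, 1850]);
translate([100, 0, 250]) cube([250, 100, 100]);
translate([100, 0, 500]) cube([250, 100, 100]);
translate([100, 0, 750]) cube([250, 100, 100]);
translate([100, 0, 1000]) cube([250, 100, 100]);
translate([100, 0, 1250]) cube([250, 100, 100]);
translate([100, 0, 1500]) cube([250, 100, 100]);
translate([350, 0, 0]) cube([100, 100, 1850]);
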